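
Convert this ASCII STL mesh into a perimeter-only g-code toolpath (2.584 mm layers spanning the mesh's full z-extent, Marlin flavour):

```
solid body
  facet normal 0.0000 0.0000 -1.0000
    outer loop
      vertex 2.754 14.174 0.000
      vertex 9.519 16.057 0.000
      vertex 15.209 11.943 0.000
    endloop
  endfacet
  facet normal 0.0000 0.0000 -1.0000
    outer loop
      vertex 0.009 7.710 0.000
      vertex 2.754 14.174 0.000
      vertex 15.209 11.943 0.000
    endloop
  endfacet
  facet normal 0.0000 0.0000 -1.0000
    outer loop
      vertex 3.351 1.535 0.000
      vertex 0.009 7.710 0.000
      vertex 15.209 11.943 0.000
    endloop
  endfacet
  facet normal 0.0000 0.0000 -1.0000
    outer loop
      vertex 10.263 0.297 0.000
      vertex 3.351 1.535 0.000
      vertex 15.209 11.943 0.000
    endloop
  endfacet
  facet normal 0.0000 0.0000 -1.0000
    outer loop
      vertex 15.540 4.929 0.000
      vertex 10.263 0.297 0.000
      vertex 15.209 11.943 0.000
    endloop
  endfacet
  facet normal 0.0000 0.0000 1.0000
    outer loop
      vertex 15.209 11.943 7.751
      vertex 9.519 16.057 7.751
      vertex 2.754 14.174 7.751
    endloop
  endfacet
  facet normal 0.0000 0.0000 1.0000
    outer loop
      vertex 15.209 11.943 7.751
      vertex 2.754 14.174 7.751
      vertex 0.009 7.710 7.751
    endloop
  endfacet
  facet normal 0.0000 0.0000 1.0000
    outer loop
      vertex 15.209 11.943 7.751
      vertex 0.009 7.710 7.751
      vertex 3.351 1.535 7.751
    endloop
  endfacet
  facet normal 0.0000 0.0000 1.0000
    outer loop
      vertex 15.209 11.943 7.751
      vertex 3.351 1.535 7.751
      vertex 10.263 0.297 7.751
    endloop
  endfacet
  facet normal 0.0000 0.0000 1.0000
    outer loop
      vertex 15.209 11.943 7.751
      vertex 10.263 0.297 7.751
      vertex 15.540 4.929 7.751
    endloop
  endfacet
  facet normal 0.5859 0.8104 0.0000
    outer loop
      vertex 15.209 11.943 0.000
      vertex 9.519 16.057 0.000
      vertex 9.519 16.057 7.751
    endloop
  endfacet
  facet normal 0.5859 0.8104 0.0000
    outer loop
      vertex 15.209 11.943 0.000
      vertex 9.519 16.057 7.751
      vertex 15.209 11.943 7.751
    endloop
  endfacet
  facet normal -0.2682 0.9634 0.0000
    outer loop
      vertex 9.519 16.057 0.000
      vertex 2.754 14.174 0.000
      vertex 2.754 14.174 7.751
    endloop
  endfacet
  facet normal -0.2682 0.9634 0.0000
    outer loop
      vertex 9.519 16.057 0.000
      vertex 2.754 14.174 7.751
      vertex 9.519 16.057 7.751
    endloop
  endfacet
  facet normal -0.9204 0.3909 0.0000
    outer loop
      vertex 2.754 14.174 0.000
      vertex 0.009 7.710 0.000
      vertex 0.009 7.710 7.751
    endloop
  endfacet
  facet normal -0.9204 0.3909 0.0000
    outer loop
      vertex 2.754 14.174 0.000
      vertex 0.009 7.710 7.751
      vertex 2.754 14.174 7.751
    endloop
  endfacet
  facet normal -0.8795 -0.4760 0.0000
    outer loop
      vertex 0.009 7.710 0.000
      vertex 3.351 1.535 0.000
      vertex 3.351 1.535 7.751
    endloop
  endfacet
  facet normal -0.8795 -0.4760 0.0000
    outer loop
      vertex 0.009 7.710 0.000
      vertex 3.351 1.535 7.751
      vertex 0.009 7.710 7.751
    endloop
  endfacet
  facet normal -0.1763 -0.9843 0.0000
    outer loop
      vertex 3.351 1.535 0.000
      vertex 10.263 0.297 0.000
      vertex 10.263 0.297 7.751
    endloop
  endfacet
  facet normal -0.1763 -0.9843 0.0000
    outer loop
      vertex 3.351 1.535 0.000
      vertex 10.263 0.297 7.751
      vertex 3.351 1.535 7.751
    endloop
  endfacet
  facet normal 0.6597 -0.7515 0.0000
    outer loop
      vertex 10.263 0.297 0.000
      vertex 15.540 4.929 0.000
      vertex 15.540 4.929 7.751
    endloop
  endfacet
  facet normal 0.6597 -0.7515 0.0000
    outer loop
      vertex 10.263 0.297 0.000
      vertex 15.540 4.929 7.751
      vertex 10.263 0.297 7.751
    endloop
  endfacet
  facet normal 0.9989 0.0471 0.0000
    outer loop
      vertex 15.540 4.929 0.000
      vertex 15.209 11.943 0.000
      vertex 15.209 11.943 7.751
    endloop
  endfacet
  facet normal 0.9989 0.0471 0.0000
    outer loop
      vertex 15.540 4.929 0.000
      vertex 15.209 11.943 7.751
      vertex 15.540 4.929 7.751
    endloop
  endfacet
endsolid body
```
; perimeter-only toolpath
G21 ; units = mm
G90 ; absolute positioning
G28 ; home
; layer 1
G0 Z2.584
G0 X15.209 Y11.943
G1 X9.519 Y16.057
G1 X2.754 Y14.174
G1 X0.009 Y7.710
G1 X3.351 Y1.535
G1 X10.263 Y0.297
G1 X15.540 Y4.929
G1 X15.209 Y11.943
; layer 2
G0 Z5.167
G0 X15.209 Y11.943
G1 X9.519 Y16.057
G1 X2.754 Y14.174
G1 X0.009 Y7.710
G1 X3.351 Y1.535
G1 X10.263 Y0.297
G1 X15.540 Y4.929
G1 X15.209 Y11.943
; layer 3
G0 Z7.751
G0 X15.209 Y11.943
G1 X9.519 Y16.057
G1 X2.754 Y14.174
G1 X0.009 Y7.710
G1 X3.351 Y1.535
G1 X10.263 Y0.297
G1 X15.540 Y4.929
G1 X15.209 Y11.943
M2 ; end

The solid is a regular 7-sided prism (a cylinder approximated with 7 flat sides), circumscribed radius ≈ 8.09 mm, height ≈ 7.75 mm. Slicing at Δz = 2.584 mm — 3 equal slices spanning the solid's height, so layer i sits at z = i·h/3 — gives 3 non-empty perimeters. Each is a 7-segment closed polygon; G0 lifts to the layer z and rapids to the start vertex, then G1 traces the edges.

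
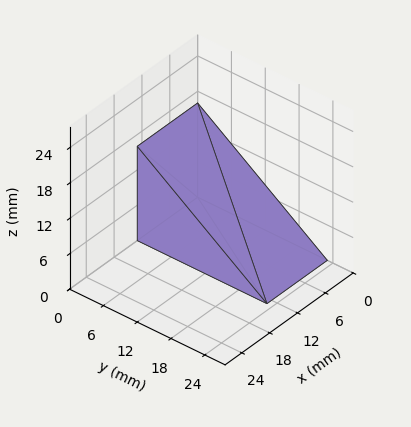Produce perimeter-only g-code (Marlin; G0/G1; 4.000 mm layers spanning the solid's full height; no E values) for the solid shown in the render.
Reading the render: the shape is a wedge (ramp): 13 × 23 mm base, rising to 16 mm along the y=0 edge and sloping linearly to z=0 at y=23 (dimensions read to the nearest mm from the axis ticks). For the g-code, the solid's height is divided into equal slices at the stated Δz and each level perimeter traced with G1 moves after a G0 lift.

; perimeter-only toolpath
G21 ; units = mm
G90 ; absolute positioning
G28 ; home
; layer 1
G0 Z4.000
G0 X0.000 Y0.000
G1 X13.000 Y0.000
G1 X13.000 Y17.250
G1 X0.000 Y17.250
G1 X0.000 Y0.000
; layer 2
G0 Z8.000
G0 X0.000 Y0.000
G1 X13.000 Y0.000
G1 X13.000 Y11.500
G1 X0.000 Y11.500
G1 X0.000 Y0.000
; layer 3
G0 Z12.000
G0 X0.000 Y0.000
G1 X13.000 Y0.000
G1 X13.000 Y5.750
G1 X0.000 Y5.750
G1 X0.000 Y0.000
M2 ; end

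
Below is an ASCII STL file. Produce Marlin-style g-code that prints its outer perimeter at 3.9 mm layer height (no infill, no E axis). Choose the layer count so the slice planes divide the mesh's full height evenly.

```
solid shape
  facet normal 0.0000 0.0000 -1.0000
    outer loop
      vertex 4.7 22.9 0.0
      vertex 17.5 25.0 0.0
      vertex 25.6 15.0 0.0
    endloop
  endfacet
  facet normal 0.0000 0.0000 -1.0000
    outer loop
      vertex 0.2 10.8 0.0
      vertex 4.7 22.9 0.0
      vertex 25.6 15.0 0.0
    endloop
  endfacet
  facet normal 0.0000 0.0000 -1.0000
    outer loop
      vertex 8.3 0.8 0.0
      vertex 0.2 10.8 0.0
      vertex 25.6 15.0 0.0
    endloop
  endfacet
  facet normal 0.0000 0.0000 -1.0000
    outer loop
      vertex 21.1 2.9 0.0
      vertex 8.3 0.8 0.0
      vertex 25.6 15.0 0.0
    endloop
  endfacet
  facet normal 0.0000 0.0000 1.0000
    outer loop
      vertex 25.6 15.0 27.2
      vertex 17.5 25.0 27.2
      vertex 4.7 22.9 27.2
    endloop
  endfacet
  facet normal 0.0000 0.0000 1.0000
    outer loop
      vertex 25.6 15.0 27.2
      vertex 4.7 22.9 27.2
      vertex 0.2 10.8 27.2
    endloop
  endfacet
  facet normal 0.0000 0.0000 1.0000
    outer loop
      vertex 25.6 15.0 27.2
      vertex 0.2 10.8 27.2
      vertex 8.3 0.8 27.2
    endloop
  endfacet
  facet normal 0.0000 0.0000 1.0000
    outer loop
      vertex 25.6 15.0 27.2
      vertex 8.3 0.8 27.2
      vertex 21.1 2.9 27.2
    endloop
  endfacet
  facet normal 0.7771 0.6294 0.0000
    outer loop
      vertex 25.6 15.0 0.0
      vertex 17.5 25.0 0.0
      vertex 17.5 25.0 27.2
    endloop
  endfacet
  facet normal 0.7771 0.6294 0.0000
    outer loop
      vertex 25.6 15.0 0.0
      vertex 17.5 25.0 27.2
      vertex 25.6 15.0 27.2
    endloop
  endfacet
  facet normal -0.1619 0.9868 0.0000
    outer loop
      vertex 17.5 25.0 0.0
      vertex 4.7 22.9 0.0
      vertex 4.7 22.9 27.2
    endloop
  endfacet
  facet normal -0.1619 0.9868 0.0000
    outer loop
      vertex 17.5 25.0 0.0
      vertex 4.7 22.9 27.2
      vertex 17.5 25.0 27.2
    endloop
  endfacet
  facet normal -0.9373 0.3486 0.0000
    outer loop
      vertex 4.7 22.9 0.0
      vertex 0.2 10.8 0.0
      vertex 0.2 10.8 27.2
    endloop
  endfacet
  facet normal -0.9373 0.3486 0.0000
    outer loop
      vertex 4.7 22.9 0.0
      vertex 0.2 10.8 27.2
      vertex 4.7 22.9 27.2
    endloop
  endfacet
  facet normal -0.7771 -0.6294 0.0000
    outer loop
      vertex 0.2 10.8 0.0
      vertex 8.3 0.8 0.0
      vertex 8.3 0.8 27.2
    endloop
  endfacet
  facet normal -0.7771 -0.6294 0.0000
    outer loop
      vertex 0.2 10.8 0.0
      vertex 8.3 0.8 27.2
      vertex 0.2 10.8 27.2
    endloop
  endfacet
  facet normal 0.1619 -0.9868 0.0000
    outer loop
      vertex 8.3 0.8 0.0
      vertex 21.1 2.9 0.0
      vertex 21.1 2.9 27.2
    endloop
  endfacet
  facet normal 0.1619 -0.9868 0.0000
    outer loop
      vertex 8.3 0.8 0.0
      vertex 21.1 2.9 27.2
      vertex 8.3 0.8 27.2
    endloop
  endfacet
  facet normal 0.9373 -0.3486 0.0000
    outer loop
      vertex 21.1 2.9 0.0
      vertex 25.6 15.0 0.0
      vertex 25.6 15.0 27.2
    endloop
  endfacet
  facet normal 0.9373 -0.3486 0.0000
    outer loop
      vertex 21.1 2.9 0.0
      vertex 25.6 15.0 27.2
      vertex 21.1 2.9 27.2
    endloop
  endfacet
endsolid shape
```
; perimeter-only toolpath
G21 ; units = mm
G90 ; absolute positioning
G28 ; home
; layer 1
G0 Z3.9
G0 X25.6 Y15.0
G1 X17.5 Y25.0
G1 X4.7 Y22.9
G1 X0.2 Y10.8
G1 X8.3 Y0.8
G1 X21.1 Y2.9
G1 X25.6 Y15.0
; layer 2
G0 Z7.8
G0 X25.6 Y15.0
G1 X17.5 Y25.0
G1 X4.7 Y22.9
G1 X0.2 Y10.8
G1 X8.3 Y0.8
G1 X21.1 Y2.9
G1 X25.6 Y15.0
; layer 3
G0 Z11.7
G0 X25.6 Y15.0
G1 X17.5 Y25.0
G1 X4.7 Y22.9
G1 X0.2 Y10.8
G1 X8.3 Y0.8
G1 X21.1 Y2.9
G1 X25.6 Y15.0
; layer 4
G0 Z15.5
G0 X25.6 Y15.0
G1 X17.5 Y25.0
G1 X4.7 Y22.9
G1 X0.2 Y10.8
G1 X8.3 Y0.8
G1 X21.1 Y2.9
G1 X25.6 Y15.0
; layer 5
G0 Z19.4
G0 X25.6 Y15.0
G1 X17.5 Y25.0
G1 X4.7 Y22.9
G1 X0.2 Y10.8
G1 X8.3 Y0.8
G1 X21.1 Y2.9
G1 X25.6 Y15.0
; layer 6
G0 Z23.3
G0 X25.6 Y15.0
G1 X17.5 Y25.0
G1 X4.7 Y22.9
G1 X0.2 Y10.8
G1 X8.3 Y0.8
G1 X21.1 Y2.9
G1 X25.6 Y15.0
; layer 7
G0 Z27.2
G0 X25.6 Y15.0
G1 X17.5 Y25.0
G1 X4.7 Y22.9
G1 X0.2 Y10.8
G1 X8.3 Y0.8
G1 X21.1 Y2.9
G1 X25.6 Y15.0
M2 ; end

The solid is a regular 6-sided prism (a cylinder approximated with 6 flat sides), circumscribed radius ≈ 12.9 mm, height ≈ 27.2 mm. Slicing at Δz = 3.9 mm — 7 equal slices spanning the solid's height, so layer i sits at z = i·h/7 — gives 7 non-empty perimeters. Each is a 6-segment closed polygon; G0 lifts to the layer z and rapids to the start vertex, then G1 traces the edges.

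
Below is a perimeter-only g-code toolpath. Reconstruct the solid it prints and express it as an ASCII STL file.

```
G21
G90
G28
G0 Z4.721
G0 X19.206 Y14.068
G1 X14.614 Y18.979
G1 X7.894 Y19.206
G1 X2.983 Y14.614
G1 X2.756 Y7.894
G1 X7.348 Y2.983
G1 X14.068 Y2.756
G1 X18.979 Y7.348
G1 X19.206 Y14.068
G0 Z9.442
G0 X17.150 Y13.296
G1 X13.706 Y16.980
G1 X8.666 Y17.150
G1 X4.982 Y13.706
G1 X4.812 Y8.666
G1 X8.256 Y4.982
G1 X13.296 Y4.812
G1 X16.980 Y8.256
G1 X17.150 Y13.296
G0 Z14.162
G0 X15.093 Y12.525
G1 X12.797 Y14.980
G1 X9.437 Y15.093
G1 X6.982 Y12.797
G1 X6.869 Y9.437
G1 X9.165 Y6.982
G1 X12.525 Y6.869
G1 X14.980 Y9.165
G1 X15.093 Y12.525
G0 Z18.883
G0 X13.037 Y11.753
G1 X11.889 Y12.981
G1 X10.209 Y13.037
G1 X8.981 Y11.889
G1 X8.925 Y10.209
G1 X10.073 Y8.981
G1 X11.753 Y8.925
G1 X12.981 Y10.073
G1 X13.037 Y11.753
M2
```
solid part
  facet normal 0.0000 0.0000 -1.0000
    outer loop
      vertex 7.122 21.262 0.000
      vertex 15.522 20.979 0.000
      vertex 21.262 14.840 0.000
    endloop
  endfacet
  facet normal 0.0000 0.0000 -1.0000
    outer loop
      vertex 0.983 15.522 0.000
      vertex 7.122 21.262 0.000
      vertex 21.262 14.840 0.000
    endloop
  endfacet
  facet normal 0.0000 0.0000 -1.0000
    outer loop
      vertex 0.700 7.122 0.000
      vertex 0.983 15.522 0.000
      vertex 21.262 14.840 0.000
    endloop
  endfacet
  facet normal 0.0000 0.0000 -1.0000
    outer loop
      vertex 6.440 0.983 0.000
      vertex 0.700 7.122 0.000
      vertex 21.262 14.840 0.000
    endloop
  endfacet
  facet normal 0.0000 0.0000 -1.0000
    outer loop
      vertex 14.840 0.700 0.000
      vertex 6.440 0.983 0.000
      vertex 21.262 14.840 0.000
    endloop
  endfacet
  facet normal 0.0000 0.0000 -1.0000
    outer loop
      vertex 20.979 6.440 0.000
      vertex 14.840 0.700 0.000
      vertex 21.262 14.840 0.000
    endloop
  endfacet
  facet normal 0.6711 0.6275 0.3949
    outer loop
      vertex 21.262 14.840 0.000
      vertex 15.522 20.979 0.000
      vertex 10.981 10.981 23.604
    endloop
  endfacet
  facet normal 0.0309 0.9182 0.3949
    outer loop
      vertex 15.522 20.979 0.000
      vertex 7.122 21.262 0.000
      vertex 10.981 10.981 23.604
    endloop
  endfacet
  facet normal -0.6275 0.6711 0.3949
    outer loop
      vertex 7.122 21.262 0.000
      vertex 0.983 15.522 0.000
      vertex 10.981 10.981 23.604
    endloop
  endfacet
  facet normal -0.9182 0.0309 0.3949
    outer loop
      vertex 0.983 15.522 0.000
      vertex 0.700 7.122 0.000
      vertex 10.981 10.981 23.604
    endloop
  endfacet
  facet normal -0.6711 -0.6275 0.3949
    outer loop
      vertex 0.700 7.122 0.000
      vertex 6.440 0.983 0.000
      vertex 10.981 10.981 23.604
    endloop
  endfacet
  facet normal -0.0309 -0.9182 0.3949
    outer loop
      vertex 6.440 0.983 0.000
      vertex 14.840 0.700 0.000
      vertex 10.981 10.981 23.604
    endloop
  endfacet
  facet normal 0.6275 -0.6711 0.3949
    outer loop
      vertex 14.840 0.700 0.000
      vertex 20.979 6.440 0.000
      vertex 10.981 10.981 23.604
    endloop
  endfacet
  facet normal 0.9182 -0.0309 0.3949
    outer loop
      vertex 20.979 6.440 0.000
      vertex 21.262 14.840 0.000
      vertex 10.981 10.981 23.604
    endloop
  endfacet
endsolid part

The G0 Z moves step by Δz≈4.721 mm. The G1 loops shrink linearly with z, so the solid tapers from its base footprint up to z≈23.6. Closing with a flat bottom cap and the tapered top and triangulating gives 14 facets — a regular 8-sided pyramid, base circumscribed radius ≈ 11 mm, apex at z ≈ 23.6 mm.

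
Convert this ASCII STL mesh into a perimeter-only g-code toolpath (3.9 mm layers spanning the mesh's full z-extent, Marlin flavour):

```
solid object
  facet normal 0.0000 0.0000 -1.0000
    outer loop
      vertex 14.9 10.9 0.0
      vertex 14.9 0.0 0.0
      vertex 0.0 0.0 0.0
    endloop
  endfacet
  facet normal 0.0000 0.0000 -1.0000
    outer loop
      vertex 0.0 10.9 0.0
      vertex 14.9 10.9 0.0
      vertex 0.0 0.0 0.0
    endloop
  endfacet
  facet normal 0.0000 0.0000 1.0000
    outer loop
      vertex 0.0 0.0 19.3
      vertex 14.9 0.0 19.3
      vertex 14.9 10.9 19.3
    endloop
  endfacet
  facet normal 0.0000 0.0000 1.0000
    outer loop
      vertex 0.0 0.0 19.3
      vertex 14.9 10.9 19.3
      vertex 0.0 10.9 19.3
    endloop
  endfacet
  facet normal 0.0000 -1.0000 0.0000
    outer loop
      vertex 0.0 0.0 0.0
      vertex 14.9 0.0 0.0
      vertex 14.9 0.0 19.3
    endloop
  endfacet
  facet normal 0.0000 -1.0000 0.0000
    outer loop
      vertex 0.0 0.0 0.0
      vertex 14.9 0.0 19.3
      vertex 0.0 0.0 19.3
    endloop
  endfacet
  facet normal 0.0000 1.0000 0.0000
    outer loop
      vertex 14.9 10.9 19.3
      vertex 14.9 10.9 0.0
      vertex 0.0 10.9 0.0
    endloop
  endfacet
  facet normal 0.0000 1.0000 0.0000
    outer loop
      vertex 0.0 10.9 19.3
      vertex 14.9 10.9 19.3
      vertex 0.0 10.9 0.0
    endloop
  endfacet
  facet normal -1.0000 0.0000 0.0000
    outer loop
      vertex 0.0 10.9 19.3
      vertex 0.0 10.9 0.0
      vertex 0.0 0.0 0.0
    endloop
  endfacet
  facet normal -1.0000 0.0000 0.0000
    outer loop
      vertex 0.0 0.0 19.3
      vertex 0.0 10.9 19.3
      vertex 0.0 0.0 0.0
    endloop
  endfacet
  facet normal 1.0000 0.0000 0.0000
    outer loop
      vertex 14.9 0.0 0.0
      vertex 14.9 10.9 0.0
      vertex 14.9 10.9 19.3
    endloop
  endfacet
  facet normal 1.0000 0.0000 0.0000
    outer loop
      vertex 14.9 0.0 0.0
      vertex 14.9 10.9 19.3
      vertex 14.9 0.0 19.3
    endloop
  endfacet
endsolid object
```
; perimeter-only toolpath
G21 ; units = mm
G90 ; absolute positioning
G28 ; home
; layer 1
G0 Z3.9
G0 X0.0 Y0.0
G1 X14.9 Y0.0
G1 X14.9 Y10.9
G1 X0.0 Y10.9
G1 X0.0 Y0.0
; layer 2
G0 Z7.7
G0 X0.0 Y0.0
G1 X14.9 Y0.0
G1 X14.9 Y10.9
G1 X0.0 Y10.9
G1 X0.0 Y0.0
; layer 3
G0 Z11.6
G0 X0.0 Y0.0
G1 X14.9 Y0.0
G1 X14.9 Y10.9
G1 X0.0 Y10.9
G1 X0.0 Y0.0
; layer 4
G0 Z15.4
G0 X0.0 Y0.0
G1 X14.9 Y0.0
G1 X14.9 Y10.9
G1 X0.0 Y10.9
G1 X0.0 Y0.0
; layer 5
G0 Z19.3
G0 X0.0 Y0.0
G1 X14.9 Y0.0
G1 X14.9 Y10.9
G1 X0.0 Y10.9
G1 X0.0 Y0.0
M2 ; end

The solid is a rectangular box, roughly 14.9 × 10.9 mm footprint and 19.3 mm tall. Slicing at Δz = 3.9 mm — 5 equal slices spanning the solid's height, so layer i sits at z = i·h/5 — gives 5 non-empty perimeters. Each is a 4-segment closed polygon; G0 lifts to the layer z and rapids to the start vertex, then G1 traces the edges.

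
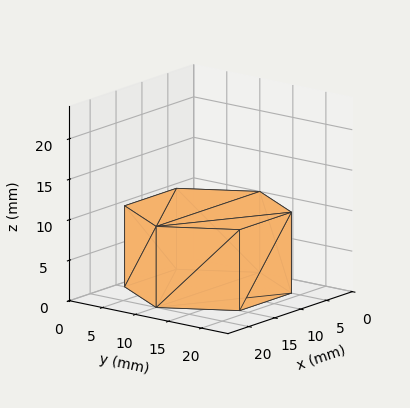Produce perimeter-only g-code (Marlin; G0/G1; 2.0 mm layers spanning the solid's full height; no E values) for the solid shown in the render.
Reading the render: the shape is a regular 6-sided prism (a cylinder approximated with 6 flat sides), circumscribed radius ≈ 10 mm, height ≈ 10 mm (dimensions read to the nearest mm from the axis ticks). For the g-code, the solid's height is divided into equal slices at the stated Δz and each level perimeter traced with G1 moves after a G0 lift.

; perimeter-only toolpath
G21 ; units = mm
G90 ; absolute positioning
G28 ; home
; layer 1
G0 Z2.0
G0 X20.0 Y10.0
G1 X15.0 Y18.7
G1 X5.0 Y18.7
G1 X0.0 Y10.0
G1 X5.0 Y1.3
G1 X15.0 Y1.3
G1 X20.0 Y10.0
; layer 2
G0 Z4.0
G0 X20.0 Y10.0
G1 X15.0 Y18.7
G1 X5.0 Y18.7
G1 X0.0 Y10.0
G1 X5.0 Y1.3
G1 X15.0 Y1.3
G1 X20.0 Y10.0
; layer 3
G0 Z6.0
G0 X20.0 Y10.0
G1 X15.0 Y18.7
G1 X5.0 Y18.7
G1 X0.0 Y10.0
G1 X5.0 Y1.3
G1 X15.0 Y1.3
G1 X20.0 Y10.0
; layer 4
G0 Z8.0
G0 X20.0 Y10.0
G1 X15.0 Y18.7
G1 X5.0 Y18.7
G1 X0.0 Y10.0
G1 X5.0 Y1.3
G1 X15.0 Y1.3
G1 X20.0 Y10.0
; layer 5
G0 Z10.0
G0 X20.0 Y10.0
G1 X15.0 Y18.7
G1 X5.0 Y18.7
G1 X0.0 Y10.0
G1 X5.0 Y1.3
G1 X15.0 Y1.3
G1 X20.0 Y10.0
M2 ; end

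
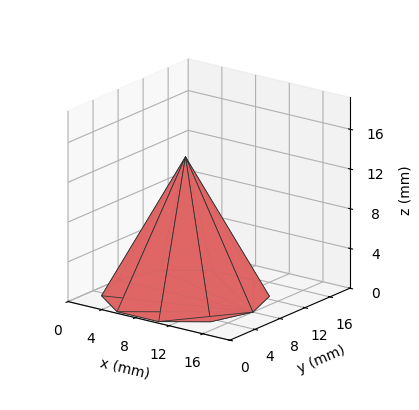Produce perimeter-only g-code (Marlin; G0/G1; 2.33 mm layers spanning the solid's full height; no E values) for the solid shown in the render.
Reading the render: the shape is a regular 10-sided pyramid, base circumscribed radius ≈ 8 mm, apex at z ≈ 14 mm (dimensions read to the nearest mm from the axis ticks). For the g-code, the solid's height is divided into equal slices at the stated Δz and each level perimeter traced with G1 moves after a G0 lift.

; perimeter-only toolpath
G21 ; units = mm
G90 ; absolute positioning
G28 ; home
; layer 1
G0 Z2.33
G0 X14.67 Y8.00
G1 X13.39 Y11.92
G1 X10.06 Y14.34
G1 X5.94 Y14.34
G1 X2.61 Y11.92
G1 X1.33 Y8.00
G1 X2.61 Y4.08
G1 X5.94 Y1.66
G1 X10.06 Y1.66
G1 X13.39 Y4.08
G1 X14.67 Y8.00
; layer 2
G0 Z4.67
G0 X13.33 Y8.00
G1 X12.31 Y11.13
G1 X9.65 Y13.07
G1 X6.35 Y13.07
G1 X3.69 Y11.13
G1 X2.67 Y8.00
G1 X3.69 Y4.87
G1 X6.35 Y2.93
G1 X9.65 Y2.93
G1 X12.31 Y4.87
G1 X13.33 Y8.00
; layer 3
G0 Z7.00
G0 X12.00 Y8.00
G1 X11.23 Y10.35
G1 X9.23 Y11.80
G1 X6.77 Y11.80
G1 X4.76 Y10.35
G1 X4.00 Y8.00
G1 X4.76 Y5.65
G1 X6.77 Y4.20
G1 X9.23 Y4.20
G1 X11.23 Y5.65
G1 X12.00 Y8.00
; layer 4
G0 Z9.33
G0 X10.67 Y8.00
G1 X10.16 Y9.57
G1 X8.82 Y10.54
G1 X7.18 Y10.54
G1 X5.84 Y9.57
G1 X5.33 Y8.00
G1 X5.84 Y6.43
G1 X7.18 Y5.46
G1 X8.82 Y5.46
G1 X10.16 Y6.43
G1 X10.67 Y8.00
; layer 5
G0 Z11.67
G0 X9.33 Y8.00
G1 X9.08 Y8.78
G1 X8.41 Y9.27
G1 X7.59 Y9.27
G1 X6.92 Y8.78
G1 X6.67 Y8.00
G1 X6.92 Y7.22
G1 X7.59 Y6.73
G1 X8.41 Y6.73
G1 X9.08 Y7.22
G1 X9.33 Y8.00
M2 ; end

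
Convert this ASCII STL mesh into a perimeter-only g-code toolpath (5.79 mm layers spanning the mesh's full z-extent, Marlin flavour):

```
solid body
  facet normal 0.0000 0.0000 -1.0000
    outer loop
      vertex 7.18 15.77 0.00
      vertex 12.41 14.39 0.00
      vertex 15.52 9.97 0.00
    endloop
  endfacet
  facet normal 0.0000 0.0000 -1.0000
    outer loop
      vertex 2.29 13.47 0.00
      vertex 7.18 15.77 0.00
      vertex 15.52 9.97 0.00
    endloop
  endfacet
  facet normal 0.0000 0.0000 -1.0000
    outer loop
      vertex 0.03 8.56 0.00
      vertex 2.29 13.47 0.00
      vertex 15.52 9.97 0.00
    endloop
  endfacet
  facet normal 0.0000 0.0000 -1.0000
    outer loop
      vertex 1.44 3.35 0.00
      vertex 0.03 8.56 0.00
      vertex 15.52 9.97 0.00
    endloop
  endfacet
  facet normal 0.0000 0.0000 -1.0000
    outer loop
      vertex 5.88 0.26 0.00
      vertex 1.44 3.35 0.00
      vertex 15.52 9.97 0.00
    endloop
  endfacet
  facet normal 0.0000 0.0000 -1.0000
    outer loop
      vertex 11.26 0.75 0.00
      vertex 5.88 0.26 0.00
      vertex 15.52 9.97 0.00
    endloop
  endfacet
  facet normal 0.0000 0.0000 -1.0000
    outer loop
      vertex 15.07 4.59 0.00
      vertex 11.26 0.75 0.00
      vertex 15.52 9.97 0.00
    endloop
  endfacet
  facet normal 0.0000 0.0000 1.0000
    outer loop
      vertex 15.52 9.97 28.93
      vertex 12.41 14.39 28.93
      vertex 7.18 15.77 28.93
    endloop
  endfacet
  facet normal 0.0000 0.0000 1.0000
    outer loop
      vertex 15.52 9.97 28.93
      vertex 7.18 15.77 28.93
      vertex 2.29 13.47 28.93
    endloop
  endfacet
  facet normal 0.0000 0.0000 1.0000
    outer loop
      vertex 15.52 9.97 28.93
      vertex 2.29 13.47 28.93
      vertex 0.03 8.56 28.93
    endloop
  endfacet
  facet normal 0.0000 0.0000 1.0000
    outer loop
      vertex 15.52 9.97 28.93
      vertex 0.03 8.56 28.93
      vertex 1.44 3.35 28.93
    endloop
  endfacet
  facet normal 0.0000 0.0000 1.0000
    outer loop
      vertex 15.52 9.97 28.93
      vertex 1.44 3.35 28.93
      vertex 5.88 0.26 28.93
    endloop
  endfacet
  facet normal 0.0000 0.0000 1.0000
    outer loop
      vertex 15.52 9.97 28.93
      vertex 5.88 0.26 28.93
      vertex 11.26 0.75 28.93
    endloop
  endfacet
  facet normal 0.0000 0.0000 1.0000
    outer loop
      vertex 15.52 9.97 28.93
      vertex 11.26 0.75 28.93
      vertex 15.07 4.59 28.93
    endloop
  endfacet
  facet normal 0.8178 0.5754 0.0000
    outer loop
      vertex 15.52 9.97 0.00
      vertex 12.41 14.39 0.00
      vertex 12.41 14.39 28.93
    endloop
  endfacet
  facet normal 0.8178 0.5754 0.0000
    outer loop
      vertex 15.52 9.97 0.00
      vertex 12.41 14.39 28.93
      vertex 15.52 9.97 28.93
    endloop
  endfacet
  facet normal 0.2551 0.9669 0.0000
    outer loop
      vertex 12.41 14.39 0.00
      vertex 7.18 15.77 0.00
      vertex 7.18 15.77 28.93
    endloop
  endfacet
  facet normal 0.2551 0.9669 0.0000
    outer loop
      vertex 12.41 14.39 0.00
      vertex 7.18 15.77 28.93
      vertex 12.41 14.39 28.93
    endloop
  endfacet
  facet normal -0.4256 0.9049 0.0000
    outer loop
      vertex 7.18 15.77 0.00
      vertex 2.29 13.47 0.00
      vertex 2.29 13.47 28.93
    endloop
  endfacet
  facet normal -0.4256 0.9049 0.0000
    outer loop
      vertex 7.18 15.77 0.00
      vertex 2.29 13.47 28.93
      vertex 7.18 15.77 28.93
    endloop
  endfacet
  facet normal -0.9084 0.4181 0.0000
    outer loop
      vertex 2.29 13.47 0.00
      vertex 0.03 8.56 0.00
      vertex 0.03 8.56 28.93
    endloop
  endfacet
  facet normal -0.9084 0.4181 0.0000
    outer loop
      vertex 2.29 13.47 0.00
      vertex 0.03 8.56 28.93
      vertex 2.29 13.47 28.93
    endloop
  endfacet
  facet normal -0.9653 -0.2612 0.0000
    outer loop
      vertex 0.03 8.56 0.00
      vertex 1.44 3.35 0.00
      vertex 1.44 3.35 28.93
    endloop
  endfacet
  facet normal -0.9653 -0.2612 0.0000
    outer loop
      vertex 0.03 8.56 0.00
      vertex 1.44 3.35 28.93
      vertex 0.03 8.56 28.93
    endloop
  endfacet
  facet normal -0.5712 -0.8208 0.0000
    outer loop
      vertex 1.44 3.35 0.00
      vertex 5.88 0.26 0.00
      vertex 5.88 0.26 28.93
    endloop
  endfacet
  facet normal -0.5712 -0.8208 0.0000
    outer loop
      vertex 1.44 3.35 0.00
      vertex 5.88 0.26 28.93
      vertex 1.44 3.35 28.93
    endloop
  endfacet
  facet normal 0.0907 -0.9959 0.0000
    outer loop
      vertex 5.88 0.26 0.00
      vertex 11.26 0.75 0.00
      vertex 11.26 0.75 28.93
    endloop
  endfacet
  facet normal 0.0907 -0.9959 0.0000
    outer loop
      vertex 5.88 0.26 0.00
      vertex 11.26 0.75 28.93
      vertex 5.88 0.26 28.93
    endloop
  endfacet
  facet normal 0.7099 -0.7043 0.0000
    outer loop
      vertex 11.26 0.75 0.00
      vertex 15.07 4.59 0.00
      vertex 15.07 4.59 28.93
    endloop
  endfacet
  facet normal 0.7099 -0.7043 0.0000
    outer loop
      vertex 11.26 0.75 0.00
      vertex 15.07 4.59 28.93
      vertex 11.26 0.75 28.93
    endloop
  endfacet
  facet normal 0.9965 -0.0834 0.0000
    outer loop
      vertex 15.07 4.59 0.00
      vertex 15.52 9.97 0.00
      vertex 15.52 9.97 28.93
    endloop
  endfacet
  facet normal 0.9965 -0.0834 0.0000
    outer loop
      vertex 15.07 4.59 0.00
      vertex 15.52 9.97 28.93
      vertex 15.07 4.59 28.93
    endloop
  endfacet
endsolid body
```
; perimeter-only toolpath
G21 ; units = mm
G90 ; absolute positioning
G28 ; home
; layer 1
G0 Z5.79
G0 X15.52 Y9.97
G1 X12.41 Y14.39
G1 X7.18 Y15.77
G1 X2.29 Y13.47
G1 X0.03 Y8.56
G1 X1.44 Y3.35
G1 X5.88 Y0.26
G1 X11.26 Y0.75
G1 X15.07 Y4.59
G1 X15.52 Y9.97
; layer 2
G0 Z11.57
G0 X15.52 Y9.97
G1 X12.41 Y14.39
G1 X7.18 Y15.77
G1 X2.29 Y13.47
G1 X0.03 Y8.56
G1 X1.44 Y3.35
G1 X5.88 Y0.26
G1 X11.26 Y0.75
G1 X15.07 Y4.59
G1 X15.52 Y9.97
; layer 3
G0 Z17.36
G0 X15.52 Y9.97
G1 X12.41 Y14.39
G1 X7.18 Y15.77
G1 X2.29 Y13.47
G1 X0.03 Y8.56
G1 X1.44 Y3.35
G1 X5.88 Y0.26
G1 X11.26 Y0.75
G1 X15.07 Y4.59
G1 X15.52 Y9.97
; layer 4
G0 Z23.14
G0 X15.52 Y9.97
G1 X12.41 Y14.39
G1 X7.18 Y15.77
G1 X2.29 Y13.47
G1 X0.03 Y8.56
G1 X1.44 Y3.35
G1 X5.88 Y0.26
G1 X11.26 Y0.75
G1 X15.07 Y4.59
G1 X15.52 Y9.97
; layer 5
G0 Z28.93
G0 X15.52 Y9.97
G1 X12.41 Y14.39
G1 X7.18 Y15.77
G1 X2.29 Y13.47
G1 X0.03 Y8.56
G1 X1.44 Y3.35
G1 X5.88 Y0.26
G1 X11.26 Y0.75
G1 X15.07 Y4.59
G1 X15.52 Y9.97
M2 ; end

The solid is a regular 9-sided prism (a cylinder approximated with 9 flat sides), circumscribed radius ≈ 7.9 mm, height ≈ 28.9 mm. Slicing at Δz = 5.79 mm — 5 equal slices spanning the solid's height, so layer i sits at z = i·h/5 — gives 5 non-empty perimeters. Each is a 9-segment closed polygon; G0 lifts to the layer z and rapids to the start vertex, then G1 traces the edges.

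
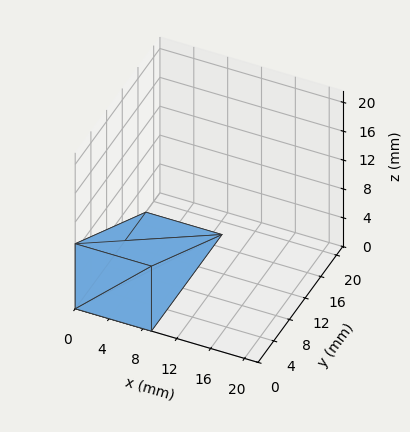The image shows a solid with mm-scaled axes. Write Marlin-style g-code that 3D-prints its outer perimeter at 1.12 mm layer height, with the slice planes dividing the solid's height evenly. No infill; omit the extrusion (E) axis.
Reading the render: the shape is a wedge (ramp): 9 × 18 mm base, rising to 9 mm along the y=0 edge and sloping linearly to z=0 at y=18 (dimensions read to the nearest mm from the axis ticks). For the g-code, the solid's height is divided into equal slices at the stated Δz and each level perimeter traced with G1 moves after a G0 lift.

; perimeter-only toolpath
G21 ; units = mm
G90 ; absolute positioning
G28 ; home
; layer 1
G0 Z1.12
G0 X0.00 Y0.00
G1 X9.00 Y0.00
G1 X9.00 Y15.75
G1 X0.00 Y15.75
G1 X0.00 Y0.00
; layer 2
G0 Z2.25
G0 X0.00 Y0.00
G1 X9.00 Y0.00
G1 X9.00 Y13.50
G1 X0.00 Y13.50
G1 X0.00 Y0.00
; layer 3
G0 Z3.38
G0 X0.00 Y0.00
G1 X9.00 Y0.00
G1 X9.00 Y11.25
G1 X0.00 Y11.25
G1 X0.00 Y0.00
; layer 4
G0 Z4.50
G0 X0.00 Y0.00
G1 X9.00 Y0.00
G1 X9.00 Y9.00
G1 X0.00 Y9.00
G1 X0.00 Y0.00
; layer 5
G0 Z5.62
G0 X0.00 Y0.00
G1 X9.00 Y0.00
G1 X9.00 Y6.75
G1 X0.00 Y6.75
G1 X0.00 Y0.00
; layer 6
G0 Z6.75
G0 X0.00 Y0.00
G1 X9.00 Y0.00
G1 X9.00 Y4.50
G1 X0.00 Y4.50
G1 X0.00 Y0.00
; layer 7
G0 Z7.88
G0 X0.00 Y0.00
G1 X9.00 Y0.00
G1 X9.00 Y2.25
G1 X0.00 Y2.25
G1 X0.00 Y0.00
M2 ; end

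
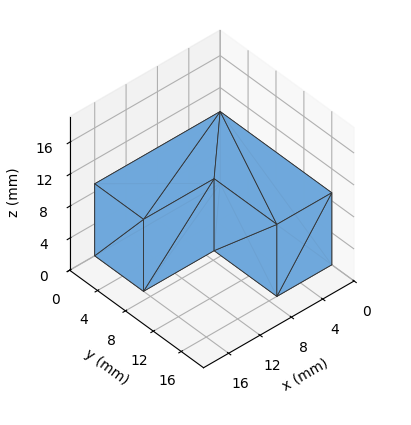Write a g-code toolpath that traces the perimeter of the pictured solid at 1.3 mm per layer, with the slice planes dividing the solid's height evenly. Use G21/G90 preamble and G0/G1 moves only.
Reading the render: the shape is an L-shaped prism: outer 16 × 16 mm, arm thicknesses ≈ 7 mm (horizontal) and 7 mm (vertical), extruded 9 mm in z (dimensions read to the nearest mm from the axis ticks). For the g-code, the solid's height is divided into equal slices at the stated Δz and each level perimeter traced with G1 moves after a G0 lift.

; perimeter-only toolpath
G21 ; units = mm
G90 ; absolute positioning
G28 ; home
; layer 1
G0 Z1.3
G0 X0.0 Y0.0
G1 X16.0 Y0.0
G1 X16.0 Y7.0
G1 X7.0 Y7.0
G1 X7.0 Y16.0
G1 X0.0 Y16.0
G1 X0.0 Y0.0
; layer 2
G0 Z2.6
G0 X0.0 Y0.0
G1 X16.0 Y0.0
G1 X16.0 Y7.0
G1 X7.0 Y7.0
G1 X7.0 Y16.0
G1 X0.0 Y16.0
G1 X0.0 Y0.0
; layer 3
G0 Z3.9
G0 X0.0 Y0.0
G1 X16.0 Y0.0
G1 X16.0 Y7.0
G1 X7.0 Y7.0
G1 X7.0 Y16.0
G1 X0.0 Y16.0
G1 X0.0 Y0.0
; layer 4
G0 Z5.1
G0 X0.0 Y0.0
G1 X16.0 Y0.0
G1 X16.0 Y7.0
G1 X7.0 Y7.0
G1 X7.0 Y16.0
G1 X0.0 Y16.0
G1 X0.0 Y0.0
; layer 5
G0 Z6.4
G0 X0.0 Y0.0
G1 X16.0 Y0.0
G1 X16.0 Y7.0
G1 X7.0 Y7.0
G1 X7.0 Y16.0
G1 X0.0 Y16.0
G1 X0.0 Y0.0
; layer 6
G0 Z7.7
G0 X0.0 Y0.0
G1 X16.0 Y0.0
G1 X16.0 Y7.0
G1 X7.0 Y7.0
G1 X7.0 Y16.0
G1 X0.0 Y16.0
G1 X0.0 Y0.0
; layer 7
G0 Z9.0
G0 X0.0 Y0.0
G1 X16.0 Y0.0
G1 X16.0 Y7.0
G1 X7.0 Y7.0
G1 X7.0 Y16.0
G1 X0.0 Y16.0
G1 X0.0 Y0.0
M2 ; end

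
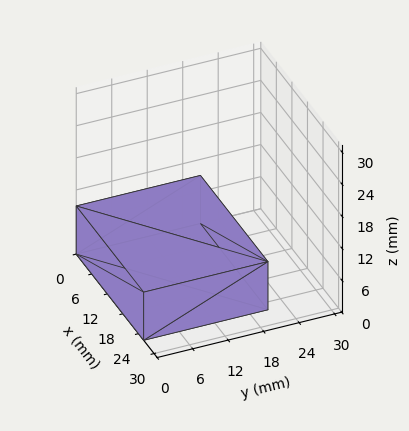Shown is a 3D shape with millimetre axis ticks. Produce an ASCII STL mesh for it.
Reading the render: the shape is a rectangular box, roughly 26 × 21 mm footprint and 9 mm tall (dimensions read to the nearest mm from the axis ticks). For the STL, each face is triangulated and given an outward normal.

solid part
  facet normal 0.0000 0.0000 -1.0000
    outer loop
      vertex 26.000 21.000 0.000
      vertex 26.000 0.000 0.000
      vertex 0.000 0.000 0.000
    endloop
  endfacet
  facet normal 0.0000 0.0000 -1.0000
    outer loop
      vertex 0.000 21.000 0.000
      vertex 26.000 21.000 0.000
      vertex 0.000 0.000 0.000
    endloop
  endfacet
  facet normal 0.0000 0.0000 1.0000
    outer loop
      vertex 0.000 0.000 9.000
      vertex 26.000 0.000 9.000
      vertex 26.000 21.000 9.000
    endloop
  endfacet
  facet normal 0.0000 0.0000 1.0000
    outer loop
      vertex 0.000 0.000 9.000
      vertex 26.000 21.000 9.000
      vertex 0.000 21.000 9.000
    endloop
  endfacet
  facet normal 0.0000 -1.0000 0.0000
    outer loop
      vertex 0.000 0.000 0.000
      vertex 26.000 0.000 0.000
      vertex 26.000 0.000 9.000
    endloop
  endfacet
  facet normal 0.0000 -1.0000 0.0000
    outer loop
      vertex 0.000 0.000 0.000
      vertex 26.000 0.000 9.000
      vertex 0.000 0.000 9.000
    endloop
  endfacet
  facet normal 0.0000 1.0000 0.0000
    outer loop
      vertex 26.000 21.000 9.000
      vertex 26.000 21.000 0.000
      vertex 0.000 21.000 0.000
    endloop
  endfacet
  facet normal 0.0000 1.0000 0.0000
    outer loop
      vertex 0.000 21.000 9.000
      vertex 26.000 21.000 9.000
      vertex 0.000 21.000 0.000
    endloop
  endfacet
  facet normal -1.0000 0.0000 0.0000
    outer loop
      vertex 0.000 21.000 9.000
      vertex 0.000 21.000 0.000
      vertex 0.000 0.000 0.000
    endloop
  endfacet
  facet normal -1.0000 0.0000 0.0000
    outer loop
      vertex 0.000 0.000 9.000
      vertex 0.000 21.000 9.000
      vertex 0.000 0.000 0.000
    endloop
  endfacet
  facet normal 1.0000 0.0000 0.0000
    outer loop
      vertex 26.000 0.000 0.000
      vertex 26.000 21.000 0.000
      vertex 26.000 21.000 9.000
    endloop
  endfacet
  facet normal 1.0000 0.0000 0.0000
    outer loop
      vertex 26.000 0.000 0.000
      vertex 26.000 21.000 9.000
      vertex 26.000 0.000 9.000
    endloop
  endfacet
endsolid part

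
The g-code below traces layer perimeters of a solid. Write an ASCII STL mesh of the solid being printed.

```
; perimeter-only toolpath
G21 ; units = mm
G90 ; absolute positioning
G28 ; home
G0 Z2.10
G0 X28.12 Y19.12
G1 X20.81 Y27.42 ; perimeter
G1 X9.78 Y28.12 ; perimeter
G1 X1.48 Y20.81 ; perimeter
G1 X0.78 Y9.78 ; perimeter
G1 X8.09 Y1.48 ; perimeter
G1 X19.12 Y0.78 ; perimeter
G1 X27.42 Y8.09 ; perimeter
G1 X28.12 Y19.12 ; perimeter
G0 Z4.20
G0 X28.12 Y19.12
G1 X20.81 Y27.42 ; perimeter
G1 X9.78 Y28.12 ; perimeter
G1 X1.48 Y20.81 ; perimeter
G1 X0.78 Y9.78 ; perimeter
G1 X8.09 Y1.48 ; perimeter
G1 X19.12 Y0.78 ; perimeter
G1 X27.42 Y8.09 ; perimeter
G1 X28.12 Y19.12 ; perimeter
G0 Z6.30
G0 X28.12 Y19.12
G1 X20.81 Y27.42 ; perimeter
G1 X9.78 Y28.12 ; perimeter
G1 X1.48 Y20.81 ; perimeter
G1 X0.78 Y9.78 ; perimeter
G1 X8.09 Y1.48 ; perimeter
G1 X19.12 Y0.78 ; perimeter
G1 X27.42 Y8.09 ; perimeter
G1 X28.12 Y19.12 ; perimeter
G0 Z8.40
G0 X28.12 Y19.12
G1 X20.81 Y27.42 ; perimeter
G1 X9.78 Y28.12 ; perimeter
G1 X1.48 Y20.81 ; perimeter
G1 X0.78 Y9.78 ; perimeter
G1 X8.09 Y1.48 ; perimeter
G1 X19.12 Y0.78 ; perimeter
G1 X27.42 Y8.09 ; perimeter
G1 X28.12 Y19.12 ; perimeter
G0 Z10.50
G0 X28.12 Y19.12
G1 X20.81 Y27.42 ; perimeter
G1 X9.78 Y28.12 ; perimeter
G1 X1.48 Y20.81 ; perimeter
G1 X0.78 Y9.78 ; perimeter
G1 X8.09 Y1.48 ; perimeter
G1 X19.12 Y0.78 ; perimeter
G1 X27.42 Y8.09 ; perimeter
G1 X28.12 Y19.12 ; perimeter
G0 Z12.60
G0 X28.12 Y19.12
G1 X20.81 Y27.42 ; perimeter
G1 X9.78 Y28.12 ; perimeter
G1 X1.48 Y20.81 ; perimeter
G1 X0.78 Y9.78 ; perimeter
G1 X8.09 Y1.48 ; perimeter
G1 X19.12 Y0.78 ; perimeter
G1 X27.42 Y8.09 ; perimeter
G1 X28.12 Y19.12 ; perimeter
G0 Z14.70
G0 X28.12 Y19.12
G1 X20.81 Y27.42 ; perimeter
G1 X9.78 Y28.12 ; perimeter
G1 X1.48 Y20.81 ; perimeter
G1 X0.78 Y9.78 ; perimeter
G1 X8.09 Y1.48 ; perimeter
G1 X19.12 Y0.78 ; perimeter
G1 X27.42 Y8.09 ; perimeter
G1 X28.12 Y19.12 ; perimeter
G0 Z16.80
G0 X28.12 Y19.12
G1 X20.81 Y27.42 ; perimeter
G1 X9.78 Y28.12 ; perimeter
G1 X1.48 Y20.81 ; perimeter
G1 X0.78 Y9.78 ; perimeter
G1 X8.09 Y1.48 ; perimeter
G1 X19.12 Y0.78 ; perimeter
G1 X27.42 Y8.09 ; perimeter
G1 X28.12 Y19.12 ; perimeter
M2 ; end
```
solid part
  facet normal 0.0000 0.0000 -1.0000
    outer loop
      vertex 9.78 28.12 0.00
      vertex 20.81 27.42 0.00
      vertex 28.12 19.12 0.00
    endloop
  endfacet
  facet normal 0.0000 0.0000 -1.0000
    outer loop
      vertex 1.48 20.81 0.00
      vertex 9.78 28.12 0.00
      vertex 28.12 19.12 0.00
    endloop
  endfacet
  facet normal 0.0000 0.0000 -1.0000
    outer loop
      vertex 0.78 9.78 0.00
      vertex 1.48 20.81 0.00
      vertex 28.12 19.12 0.00
    endloop
  endfacet
  facet normal 0.0000 0.0000 -1.0000
    outer loop
      vertex 8.09 1.48 0.00
      vertex 0.78 9.78 0.00
      vertex 28.12 19.12 0.00
    endloop
  endfacet
  facet normal 0.0000 0.0000 -1.0000
    outer loop
      vertex 19.12 0.78 0.00
      vertex 8.09 1.48 0.00
      vertex 28.12 19.12 0.00
    endloop
  endfacet
  facet normal 0.0000 0.0000 -1.0000
    outer loop
      vertex 27.42 8.09 0.00
      vertex 19.12 0.78 0.00
      vertex 28.12 19.12 0.00
    endloop
  endfacet
  facet normal 0.0000 0.0000 1.0000
    outer loop
      vertex 28.12 19.12 16.80
      vertex 20.81 27.42 16.80
      vertex 9.78 28.12 16.80
    endloop
  endfacet
  facet normal 0.0000 0.0000 1.0000
    outer loop
      vertex 28.12 19.12 16.80
      vertex 9.78 28.12 16.80
      vertex 1.48 20.81 16.80
    endloop
  endfacet
  facet normal 0.0000 0.0000 1.0000
    outer loop
      vertex 28.12 19.12 16.80
      vertex 1.48 20.81 16.80
      vertex 0.78 9.78 16.80
    endloop
  endfacet
  facet normal 0.0000 0.0000 1.0000
    outer loop
      vertex 28.12 19.12 16.80
      vertex 0.78 9.78 16.80
      vertex 8.09 1.48 16.80
    endloop
  endfacet
  facet normal 0.0000 0.0000 1.0000
    outer loop
      vertex 28.12 19.12 16.80
      vertex 8.09 1.48 16.80
      vertex 19.12 0.78 16.80
    endloop
  endfacet
  facet normal 0.0000 0.0000 1.0000
    outer loop
      vertex 28.12 19.12 16.80
      vertex 19.12 0.78 16.80
      vertex 27.42 8.09 16.80
    endloop
  endfacet
  facet normal 0.7504 0.6609 0.0000
    outer loop
      vertex 28.12 19.12 0.00
      vertex 20.81 27.42 0.00
      vertex 20.81 27.42 16.80
    endloop
  endfacet
  facet normal 0.7504 0.6609 0.0000
    outer loop
      vertex 28.12 19.12 0.00
      vertex 20.81 27.42 16.80
      vertex 28.12 19.12 16.80
    endloop
  endfacet
  facet normal 0.0633 0.9980 0.0000
    outer loop
      vertex 20.81 27.42 0.00
      vertex 9.78 28.12 0.00
      vertex 9.78 28.12 16.80
    endloop
  endfacet
  facet normal 0.0633 0.9980 0.0000
    outer loop
      vertex 20.81 27.42 0.00
      vertex 9.78 28.12 16.80
      vertex 20.81 27.42 16.80
    endloop
  endfacet
  facet normal -0.6609 0.7504 0.0000
    outer loop
      vertex 9.78 28.12 0.00
      vertex 1.48 20.81 0.00
      vertex 1.48 20.81 16.80
    endloop
  endfacet
  facet normal -0.6609 0.7504 0.0000
    outer loop
      vertex 9.78 28.12 0.00
      vertex 1.48 20.81 16.80
      vertex 9.78 28.12 16.80
    endloop
  endfacet
  facet normal -0.9980 0.0633 0.0000
    outer loop
      vertex 1.48 20.81 0.00
      vertex 0.78 9.78 0.00
      vertex 0.78 9.78 16.80
    endloop
  endfacet
  facet normal -0.9980 0.0633 0.0000
    outer loop
      vertex 1.48 20.81 0.00
      vertex 0.78 9.78 16.80
      vertex 1.48 20.81 16.80
    endloop
  endfacet
  facet normal -0.7504 -0.6609 0.0000
    outer loop
      vertex 0.78 9.78 0.00
      vertex 8.09 1.48 0.00
      vertex 8.09 1.48 16.80
    endloop
  endfacet
  facet normal -0.7504 -0.6609 0.0000
    outer loop
      vertex 0.78 9.78 0.00
      vertex 8.09 1.48 16.80
      vertex 0.78 9.78 16.80
    endloop
  endfacet
  facet normal -0.0633 -0.9980 0.0000
    outer loop
      vertex 8.09 1.48 0.00
      vertex 19.12 0.78 0.00
      vertex 19.12 0.78 16.80
    endloop
  endfacet
  facet normal -0.0633 -0.9980 0.0000
    outer loop
      vertex 8.09 1.48 0.00
      vertex 19.12 0.78 16.80
      vertex 8.09 1.48 16.80
    endloop
  endfacet
  facet normal 0.6609 -0.7504 0.0000
    outer loop
      vertex 19.12 0.78 0.00
      vertex 27.42 8.09 0.00
      vertex 27.42 8.09 16.80
    endloop
  endfacet
  facet normal 0.6609 -0.7504 0.0000
    outer loop
      vertex 19.12 0.78 0.00
      vertex 27.42 8.09 16.80
      vertex 19.12 0.78 16.80
    endloop
  endfacet
  facet normal 0.9980 -0.0633 0.0000
    outer loop
      vertex 27.42 8.09 0.00
      vertex 28.12 19.12 0.00
      vertex 28.12 19.12 16.80
    endloop
  endfacet
  facet normal 0.9980 -0.0633 0.0000
    outer loop
      vertex 27.42 8.09 0.00
      vertex 28.12 19.12 16.80
      vertex 27.42 8.09 16.80
    endloop
  endfacet
endsolid part

The G0 Z moves step by Δz≈2.10 mm. Every layer's G1 loop is the same polygon, so the solid is a straight extrusion of it from z=0 to z≈16.8. Closing with flat bottom and top caps and triangulating gives 28 facets — a regular 8-sided prism (a cylinder approximated with 8 flat sides), circumscribed radius ≈ 14.4 mm, height ≈ 16.8 mm.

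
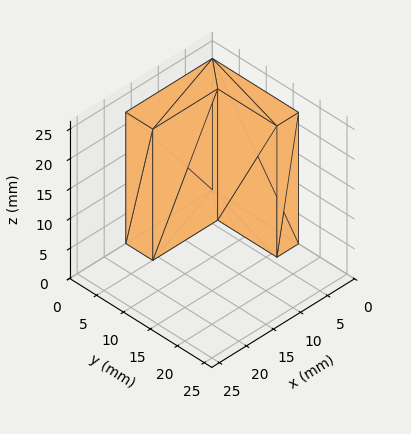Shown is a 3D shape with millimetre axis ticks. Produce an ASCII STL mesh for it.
Reading the render: the shape is an L-shaped prism: outer 16 × 16 mm, arm thicknesses ≈ 5 mm (horizontal) and 4 mm (vertical), extruded 22 mm in z (dimensions read to the nearest mm from the axis ticks). For the STL, each face is triangulated and given an outward normal.

solid part
  facet normal 0.0000 0.0000 -1.0000
    outer loop
      vertex 16.0 5.0 0.0
      vertex 16.0 0.0 0.0
      vertex 0.0 0.0 0.0
    endloop
  endfacet
  facet normal 0.0000 0.0000 -1.0000
    outer loop
      vertex 4.0 5.0 0.0
      vertex 16.0 5.0 0.0
      vertex 0.0 0.0 0.0
    endloop
  endfacet
  facet normal 0.0000 0.0000 -1.0000
    outer loop
      vertex 4.0 16.0 0.0
      vertex 4.0 5.0 0.0
      vertex 0.0 0.0 0.0
    endloop
  endfacet
  facet normal 0.0000 0.0000 -1.0000
    outer loop
      vertex 0.0 16.0 0.0
      vertex 4.0 16.0 0.0
      vertex 0.0 0.0 0.0
    endloop
  endfacet
  facet normal 0.0000 0.0000 1.0000
    outer loop
      vertex 0.0 0.0 22.0
      vertex 16.0 0.0 22.0
      vertex 16.0 5.0 22.0
    endloop
  endfacet
  facet normal 0.0000 0.0000 1.0000
    outer loop
      vertex 0.0 0.0 22.0
      vertex 16.0 5.0 22.0
      vertex 4.0 5.0 22.0
    endloop
  endfacet
  facet normal 0.0000 0.0000 1.0000
    outer loop
      vertex 0.0 0.0 22.0
      vertex 4.0 5.0 22.0
      vertex 4.0 16.0 22.0
    endloop
  endfacet
  facet normal 0.0000 0.0000 1.0000
    outer loop
      vertex 0.0 0.0 22.0
      vertex 4.0 16.0 22.0
      vertex 0.0 16.0 22.0
    endloop
  endfacet
  facet normal 0.0000 -1.0000 0.0000
    outer loop
      vertex 0.0 0.0 0.0
      vertex 16.0 0.0 0.0
      vertex 16.0 0.0 22.0
    endloop
  endfacet
  facet normal 0.0000 -1.0000 0.0000
    outer loop
      vertex 0.0 0.0 0.0
      vertex 16.0 0.0 22.0
      vertex 0.0 0.0 22.0
    endloop
  endfacet
  facet normal 1.0000 0.0000 0.0000
    outer loop
      vertex 16.0 0.0 0.0
      vertex 16.0 5.0 0.0
      vertex 16.0 5.0 22.0
    endloop
  endfacet
  facet normal 1.0000 0.0000 0.0000
    outer loop
      vertex 16.0 0.0 0.0
      vertex 16.0 5.0 22.0
      vertex 16.0 0.0 22.0
    endloop
  endfacet
  facet normal 0.0000 1.0000 0.0000
    outer loop
      vertex 16.0 5.0 0.0
      vertex 4.0 5.0 0.0
      vertex 4.0 5.0 22.0
    endloop
  endfacet
  facet normal 0.0000 1.0000 0.0000
    outer loop
      vertex 16.0 5.0 0.0
      vertex 4.0 5.0 22.0
      vertex 16.0 5.0 22.0
    endloop
  endfacet
  facet normal 1.0000 0.0000 0.0000
    outer loop
      vertex 4.0 5.0 0.0
      vertex 4.0 16.0 0.0
      vertex 4.0 16.0 22.0
    endloop
  endfacet
  facet normal 1.0000 0.0000 0.0000
    outer loop
      vertex 4.0 5.0 0.0
      vertex 4.0 16.0 22.0
      vertex 4.0 5.0 22.0
    endloop
  endfacet
  facet normal 0.0000 1.0000 0.0000
    outer loop
      vertex 4.0 16.0 0.0
      vertex 0.0 16.0 0.0
      vertex 0.0 16.0 22.0
    endloop
  endfacet
  facet normal 0.0000 1.0000 0.0000
    outer loop
      vertex 4.0 16.0 0.0
      vertex 0.0 16.0 22.0
      vertex 4.0 16.0 22.0
    endloop
  endfacet
  facet normal -1.0000 0.0000 0.0000
    outer loop
      vertex 0.0 16.0 0.0
      vertex 0.0 0.0 0.0
      vertex 0.0 0.0 22.0
    endloop
  endfacet
  facet normal -1.0000 0.0000 0.0000
    outer loop
      vertex 0.0 16.0 0.0
      vertex 0.0 0.0 22.0
      vertex 0.0 16.0 22.0
    endloop
  endfacet
endsolid part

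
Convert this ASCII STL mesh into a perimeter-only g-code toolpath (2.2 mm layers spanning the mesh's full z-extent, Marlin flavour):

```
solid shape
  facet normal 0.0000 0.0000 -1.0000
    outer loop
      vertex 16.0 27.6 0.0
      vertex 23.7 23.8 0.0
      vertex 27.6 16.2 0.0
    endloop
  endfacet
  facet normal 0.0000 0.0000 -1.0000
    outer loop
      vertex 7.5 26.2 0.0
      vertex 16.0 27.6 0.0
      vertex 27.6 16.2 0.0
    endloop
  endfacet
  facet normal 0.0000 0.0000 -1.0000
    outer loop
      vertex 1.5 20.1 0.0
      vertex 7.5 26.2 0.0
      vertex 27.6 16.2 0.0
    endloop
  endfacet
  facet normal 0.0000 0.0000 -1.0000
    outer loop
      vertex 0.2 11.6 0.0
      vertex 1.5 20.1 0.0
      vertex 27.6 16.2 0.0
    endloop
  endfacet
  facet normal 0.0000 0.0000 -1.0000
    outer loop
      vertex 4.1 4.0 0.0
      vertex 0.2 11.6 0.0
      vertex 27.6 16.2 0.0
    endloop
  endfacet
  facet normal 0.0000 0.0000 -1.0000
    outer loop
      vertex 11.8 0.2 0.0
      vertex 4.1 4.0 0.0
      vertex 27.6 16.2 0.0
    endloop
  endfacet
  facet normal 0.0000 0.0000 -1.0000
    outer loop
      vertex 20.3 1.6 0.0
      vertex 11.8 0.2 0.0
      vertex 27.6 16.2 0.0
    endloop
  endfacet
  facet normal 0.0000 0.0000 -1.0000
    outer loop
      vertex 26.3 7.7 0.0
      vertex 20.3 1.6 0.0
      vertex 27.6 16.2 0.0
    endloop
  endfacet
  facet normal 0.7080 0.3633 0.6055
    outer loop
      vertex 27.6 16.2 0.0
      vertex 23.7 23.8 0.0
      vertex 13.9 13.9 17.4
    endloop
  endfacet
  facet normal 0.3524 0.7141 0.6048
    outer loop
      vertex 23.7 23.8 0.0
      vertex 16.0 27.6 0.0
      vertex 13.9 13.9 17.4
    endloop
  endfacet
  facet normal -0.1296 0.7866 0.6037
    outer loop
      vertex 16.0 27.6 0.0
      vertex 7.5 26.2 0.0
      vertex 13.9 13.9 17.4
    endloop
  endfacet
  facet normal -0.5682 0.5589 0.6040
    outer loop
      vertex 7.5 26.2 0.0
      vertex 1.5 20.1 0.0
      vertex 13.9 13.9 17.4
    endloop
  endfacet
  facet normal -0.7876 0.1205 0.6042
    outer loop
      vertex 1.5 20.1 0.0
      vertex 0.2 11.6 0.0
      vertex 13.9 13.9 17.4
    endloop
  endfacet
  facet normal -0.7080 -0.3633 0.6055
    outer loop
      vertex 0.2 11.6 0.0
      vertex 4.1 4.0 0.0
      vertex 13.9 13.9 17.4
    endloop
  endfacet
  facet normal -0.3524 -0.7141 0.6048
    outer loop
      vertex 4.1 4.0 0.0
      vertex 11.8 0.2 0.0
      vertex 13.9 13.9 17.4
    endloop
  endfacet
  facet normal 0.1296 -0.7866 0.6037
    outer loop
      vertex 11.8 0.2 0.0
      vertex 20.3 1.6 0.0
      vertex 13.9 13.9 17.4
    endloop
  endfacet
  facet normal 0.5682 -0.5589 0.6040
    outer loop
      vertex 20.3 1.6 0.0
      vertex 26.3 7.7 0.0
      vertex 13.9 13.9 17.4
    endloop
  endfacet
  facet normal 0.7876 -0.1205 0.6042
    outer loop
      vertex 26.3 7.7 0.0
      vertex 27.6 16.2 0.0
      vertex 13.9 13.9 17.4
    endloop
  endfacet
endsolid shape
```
; perimeter-only toolpath
G21 ; units = mm
G90 ; absolute positioning
G28 ; home
; layer 1
G0 Z2.2
G0 X25.9 Y15.9
G1 X22.5 Y22.6
G1 X15.7 Y25.9
G1 X8.3 Y24.7
G1 X3.0 Y19.3
G1 X1.9 Y11.9
G1 X5.3 Y5.2
G1 X12.1 Y1.9
G1 X19.5 Y3.1
G1 X24.8 Y8.5
G1 X25.9 Y15.9
; layer 2
G0 Z4.3
G0 X24.2 Y15.6
G1 X21.2 Y21.3
G1 X15.5 Y24.2
G1 X9.1 Y23.1
G1 X4.6 Y18.6
G1 X3.6 Y12.2
G1 X6.5 Y6.5
G1 X12.3 Y3.6
G1 X18.7 Y4.7
G1 X23.2 Y9.2
G1 X24.2 Y15.6
; layer 3
G0 Z6.5
G0 X22.5 Y15.3
G1 X20.0 Y20.1
G1 X15.2 Y22.5
G1 X9.9 Y21.6
G1 X6.2 Y17.8
G1 X5.3 Y12.5
G1 X7.8 Y7.7
G1 X12.6 Y5.3
G1 X17.9 Y6.2
G1 X21.6 Y10.0
G1 X22.5 Y15.3
; layer 4
G0 Z8.7
G0 X20.8 Y15.1
G1 X18.8 Y18.9
G1 X14.9 Y20.8
G1 X10.7 Y20.1
G1 X7.7 Y17.0
G1 X7.0 Y12.8
G1 X9.0 Y8.9
G1 X12.9 Y7.0
G1 X17.1 Y7.8
G1 X20.1 Y10.8
G1 X20.8 Y15.1
; layer 5
G0 Z10.9
G0 X19.0 Y14.8
G1 X17.6 Y17.6
G1 X14.7 Y19.0
G1 X11.5 Y18.5
G1 X9.2 Y16.2
G1 X8.8 Y13.0
G1 X10.2 Y10.2
G1 X13.1 Y8.8
G1 X16.3 Y9.3
G1 X18.6 Y11.6
G1 X19.0 Y14.8
; layer 6
G0 Z13.0
G0 X17.3 Y14.5
G1 X16.4 Y16.4
G1 X14.4 Y17.3
G1 X12.3 Y17.0
G1 X10.8 Y15.5
G1 X10.5 Y13.3
G1 X11.5 Y11.4
G1 X13.4 Y10.5
G1 X15.5 Y10.8
G1 X17.0 Y12.4
G1 X17.3 Y14.5
; layer 7
G0 Z15.2
G0 X15.6 Y14.2
G1 X15.1 Y15.1
G1 X14.2 Y15.6
G1 X13.1 Y15.4
G1 X12.3 Y14.7
G1 X12.2 Y13.6
G1 X12.7 Y12.7
G1 X13.6 Y12.2
G1 X14.7 Y12.4
G1 X15.4 Y13.1
G1 X15.6 Y14.2
M2 ; end

The solid is a regular 10-sided pyramid, base circumscribed radius ≈ 13.9 mm, apex at z ≈ 17.4 mm. Slicing at Δz = 2.2 mm — 8 equal slices spanning the solid's height, so layer i sits at z = i·h/8 — gives 7 non-empty perimeters. Each is a 10-segment closed polygon; G0 lifts to the layer z and rapids to the start vertex, then G1 traces the edges. The cross-section shrinks linearly with z (the slice at the apex is degenerate and omitted).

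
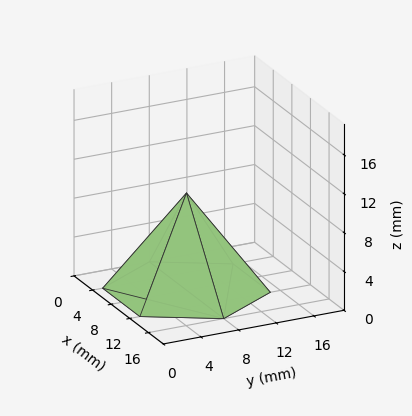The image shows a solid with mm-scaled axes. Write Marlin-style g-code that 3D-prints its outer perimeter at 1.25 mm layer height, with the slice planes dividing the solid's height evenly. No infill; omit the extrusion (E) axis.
Reading the render: the shape is a regular 6-sided pyramid, base circumscribed radius ≈ 8 mm, apex at z ≈ 10 mm (dimensions read to the nearest mm from the axis ticks). For the g-code, the solid's height is divided into equal slices at the stated Δz and each level perimeter traced with G1 moves after a G0 lift.

; perimeter-only toolpath
G21 ; units = mm
G90 ; absolute positioning
G28 ; home
; layer 1
G0 Z1.25
G0 X15.00 Y8.00
G1 X11.50 Y14.06
G1 X4.50 Y14.06
G1 X1.00 Y8.00
G1 X4.50 Y1.94
G1 X11.50 Y1.94
G1 X15.00 Y8.00
; layer 2
G0 Z2.50
G0 X14.00 Y8.00
G1 X11.00 Y13.20
G1 X5.00 Y13.20
G1 X2.00 Y8.00
G1 X5.00 Y2.80
G1 X11.00 Y2.80
G1 X14.00 Y8.00
; layer 3
G0 Z3.75
G0 X13.00 Y8.00
G1 X10.50 Y12.33
G1 X5.50 Y12.33
G1 X3.00 Y8.00
G1 X5.50 Y3.67
G1 X10.50 Y3.67
G1 X13.00 Y8.00
; layer 4
G0 Z5.00
G0 X12.00 Y8.00
G1 X10.00 Y11.46
G1 X6.00 Y11.46
G1 X4.00 Y8.00
G1 X6.00 Y4.54
G1 X10.00 Y4.54
G1 X12.00 Y8.00
; layer 5
G0 Z6.25
G0 X11.00 Y8.00
G1 X9.50 Y10.60
G1 X6.50 Y10.60
G1 X5.00 Y8.00
G1 X6.50 Y5.40
G1 X9.50 Y5.40
G1 X11.00 Y8.00
; layer 6
G0 Z7.50
G0 X10.00 Y8.00
G1 X9.00 Y9.73
G1 X7.00 Y9.73
G1 X6.00 Y8.00
G1 X7.00 Y6.27
G1 X9.00 Y6.27
G1 X10.00 Y8.00
; layer 7
G0 Z8.75
G0 X9.00 Y8.00
G1 X8.50 Y8.87
G1 X7.50 Y8.87
G1 X7.00 Y8.00
G1 X7.50 Y7.13
G1 X8.50 Y7.13
G1 X9.00 Y8.00
M2 ; end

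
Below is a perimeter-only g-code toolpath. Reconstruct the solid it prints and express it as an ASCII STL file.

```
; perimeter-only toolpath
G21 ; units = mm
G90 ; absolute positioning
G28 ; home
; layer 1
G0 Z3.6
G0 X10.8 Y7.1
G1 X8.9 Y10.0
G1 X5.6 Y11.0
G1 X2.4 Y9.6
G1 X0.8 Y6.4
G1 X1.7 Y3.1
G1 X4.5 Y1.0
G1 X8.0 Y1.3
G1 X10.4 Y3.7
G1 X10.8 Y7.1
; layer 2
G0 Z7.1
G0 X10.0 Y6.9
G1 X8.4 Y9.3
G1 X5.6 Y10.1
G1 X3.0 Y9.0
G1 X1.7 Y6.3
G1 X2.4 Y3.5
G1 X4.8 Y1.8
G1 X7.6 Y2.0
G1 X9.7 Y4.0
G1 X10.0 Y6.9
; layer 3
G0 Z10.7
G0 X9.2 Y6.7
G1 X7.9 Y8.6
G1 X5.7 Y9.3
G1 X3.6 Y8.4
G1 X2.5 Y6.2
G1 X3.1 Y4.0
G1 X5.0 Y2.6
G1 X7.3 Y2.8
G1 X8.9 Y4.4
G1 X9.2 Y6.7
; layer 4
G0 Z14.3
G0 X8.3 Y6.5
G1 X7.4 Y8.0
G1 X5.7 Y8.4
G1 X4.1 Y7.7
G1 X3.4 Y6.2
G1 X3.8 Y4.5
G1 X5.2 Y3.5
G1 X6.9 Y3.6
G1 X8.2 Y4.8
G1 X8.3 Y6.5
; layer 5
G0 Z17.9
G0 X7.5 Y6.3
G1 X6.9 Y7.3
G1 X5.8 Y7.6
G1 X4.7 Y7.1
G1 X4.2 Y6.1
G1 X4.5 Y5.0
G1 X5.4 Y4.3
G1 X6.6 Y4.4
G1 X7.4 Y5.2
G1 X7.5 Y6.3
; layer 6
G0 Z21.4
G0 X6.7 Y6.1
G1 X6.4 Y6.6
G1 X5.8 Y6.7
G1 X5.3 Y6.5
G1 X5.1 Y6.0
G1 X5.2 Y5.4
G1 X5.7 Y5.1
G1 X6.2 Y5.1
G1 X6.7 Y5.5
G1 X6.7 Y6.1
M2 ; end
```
solid part
  facet normal 0.0000 0.0000 -1.0000
    outer loop
      vertex 5.5 11.8 0.0
      vertex 9.4 10.7 0.0
      vertex 11.6 7.3 0.0
    endloop
  endfacet
  facet normal 0.0000 0.0000 -1.0000
    outer loop
      vertex 1.8 10.2 0.0
      vertex 5.5 11.8 0.0
      vertex 11.6 7.3 0.0
    endloop
  endfacet
  facet normal 0.0000 0.0000 -1.0000
    outer loop
      vertex 0.0 6.5 0.0
      vertex 1.8 10.2 0.0
      vertex 11.6 7.3 0.0
    endloop
  endfacet
  facet normal 0.0000 0.0000 -1.0000
    outer loop
      vertex 1.0 2.6 0.0
      vertex 0.0 6.5 0.0
      vertex 11.6 7.3 0.0
    endloop
  endfacet
  facet normal 0.0000 0.0000 -1.0000
    outer loop
      vertex 4.3 0.2 0.0
      vertex 1.0 2.6 0.0
      vertex 11.6 7.3 0.0
    endloop
  endfacet
  facet normal 0.0000 0.0000 -1.0000
    outer loop
      vertex 8.3 0.5 0.0
      vertex 4.3 0.2 0.0
      vertex 11.6 7.3 0.0
    endloop
  endfacet
  facet normal 0.0000 0.0000 -1.0000
    outer loop
      vertex 11.2 3.3 0.0
      vertex 8.3 0.5 0.0
      vertex 11.6 7.3 0.0
    endloop
  endfacet
  facet normal 0.8196 0.5304 0.2166
    outer loop
      vertex 11.6 7.3 0.0
      vertex 9.4 10.7 0.0
      vertex 5.9 5.9 25.0
    endloop
  endfacet
  facet normal 0.2650 0.9394 0.2175
    outer loop
      vertex 9.4 10.7 0.0
      vertex 5.5 11.8 0.0
      vertex 5.9 5.9 25.0
    endloop
  endfacet
  facet normal -0.3874 0.8959 0.2176
    outer loop
      vertex 5.5 11.8 0.0
      vertex 1.8 10.2 0.0
      vertex 5.9 5.9 25.0
    endloop
  endfacet
  facet normal -0.8777 0.4270 0.2174
    outer loop
      vertex 1.8 10.2 0.0
      vertex 0.0 6.5 0.0
      vertex 5.9 5.9 25.0
    endloop
  endfacet
  facet normal -0.9455 -0.2424 0.2173
    outer loop
      vertex 0.0 6.5 0.0
      vertex 1.0 2.6 0.0
      vertex 5.9 5.9 25.0
    endloop
  endfacet
  facet normal -0.5742 -0.7895 0.2168
    outer loop
      vertex 1.0 2.6 0.0
      vertex 4.3 0.2 0.0
      vertex 5.9 5.9 25.0
    endloop
  endfacet
  facet normal 0.0730 -0.9734 0.2173
    outer loop
      vertex 4.3 0.2 0.0
      vertex 8.3 0.5 0.0
      vertex 5.9 5.9 25.0
    endloop
  endfacet
  facet normal 0.6781 -0.7023 0.2168
    outer loop
      vertex 8.3 0.5 0.0
      vertex 11.2 3.3 0.0
      vertex 5.9 5.9 25.0
    endloop
  endfacet
  facet normal 0.9715 -0.0972 0.2161
    outer loop
      vertex 11.2 3.3 0.0
      vertex 11.6 7.3 0.0
      vertex 5.9 5.9 25.0
    endloop
  endfacet
endsolid part

The G0 Z moves step by Δz≈3.6 mm. The G1 loops shrink linearly with z, so the solid tapers from its base footprint up to z≈25. Closing with a flat bottom cap and the tapered top and triangulating gives 16 facets — a regular 9-sided pyramid, base circumscribed radius ≈ 5.9 mm, apex at z ≈ 25 mm.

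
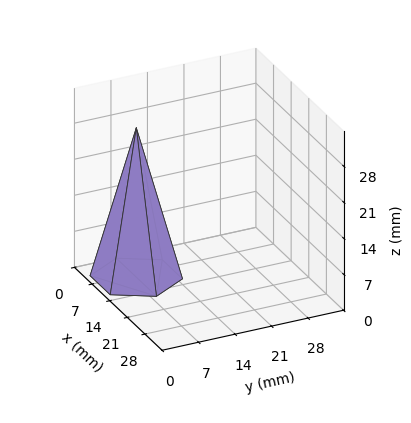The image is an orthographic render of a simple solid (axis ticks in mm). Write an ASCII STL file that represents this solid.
Reading the render: the shape is a regular 6-sided pyramid, base circumscribed radius ≈ 8 mm, apex at z ≈ 29 mm (dimensions read to the nearest mm from the axis ticks). For the STL, each face is triangulated and given an outward normal.

solid part
  facet normal 0.0000 0.0000 -1.0000
    outer loop
      vertex 4.000 14.928 0.000
      vertex 12.000 14.928 0.000
      vertex 16.000 8.000 0.000
    endloop
  endfacet
  facet normal 0.0000 0.0000 -1.0000
    outer loop
      vertex 0.000 8.000 0.000
      vertex 4.000 14.928 0.000
      vertex 16.000 8.000 0.000
    endloop
  endfacet
  facet normal 0.0000 0.0000 -1.0000
    outer loop
      vertex 4.000 1.072 0.000
      vertex 0.000 8.000 0.000
      vertex 16.000 8.000 0.000
    endloop
  endfacet
  facet normal 0.0000 0.0000 -1.0000
    outer loop
      vertex 12.000 1.072 0.000
      vertex 4.000 1.072 0.000
      vertex 16.000 8.000 0.000
    endloop
  endfacet
  facet normal 0.8423 0.4863 0.2324
    outer loop
      vertex 16.000 8.000 0.000
      vertex 12.000 14.928 0.000
      vertex 8.000 8.000 29.000
    endloop
  endfacet
  facet normal 0.0000 0.9726 0.2324
    outer loop
      vertex 12.000 14.928 0.000
      vertex 4.000 14.928 0.000
      vertex 8.000 8.000 29.000
    endloop
  endfacet
  facet normal -0.8423 0.4863 0.2324
    outer loop
      vertex 4.000 14.928 0.000
      vertex 0.000 8.000 0.000
      vertex 8.000 8.000 29.000
    endloop
  endfacet
  facet normal -0.8423 -0.4863 0.2324
    outer loop
      vertex 0.000 8.000 0.000
      vertex 4.000 1.072 0.000
      vertex 8.000 8.000 29.000
    endloop
  endfacet
  facet normal 0.0000 -0.9726 0.2324
    outer loop
      vertex 4.000 1.072 0.000
      vertex 12.000 1.072 0.000
      vertex 8.000 8.000 29.000
    endloop
  endfacet
  facet normal 0.8423 -0.4863 0.2324
    outer loop
      vertex 12.000 1.072 0.000
      vertex 16.000 8.000 0.000
      vertex 8.000 8.000 29.000
    endloop
  endfacet
endsolid part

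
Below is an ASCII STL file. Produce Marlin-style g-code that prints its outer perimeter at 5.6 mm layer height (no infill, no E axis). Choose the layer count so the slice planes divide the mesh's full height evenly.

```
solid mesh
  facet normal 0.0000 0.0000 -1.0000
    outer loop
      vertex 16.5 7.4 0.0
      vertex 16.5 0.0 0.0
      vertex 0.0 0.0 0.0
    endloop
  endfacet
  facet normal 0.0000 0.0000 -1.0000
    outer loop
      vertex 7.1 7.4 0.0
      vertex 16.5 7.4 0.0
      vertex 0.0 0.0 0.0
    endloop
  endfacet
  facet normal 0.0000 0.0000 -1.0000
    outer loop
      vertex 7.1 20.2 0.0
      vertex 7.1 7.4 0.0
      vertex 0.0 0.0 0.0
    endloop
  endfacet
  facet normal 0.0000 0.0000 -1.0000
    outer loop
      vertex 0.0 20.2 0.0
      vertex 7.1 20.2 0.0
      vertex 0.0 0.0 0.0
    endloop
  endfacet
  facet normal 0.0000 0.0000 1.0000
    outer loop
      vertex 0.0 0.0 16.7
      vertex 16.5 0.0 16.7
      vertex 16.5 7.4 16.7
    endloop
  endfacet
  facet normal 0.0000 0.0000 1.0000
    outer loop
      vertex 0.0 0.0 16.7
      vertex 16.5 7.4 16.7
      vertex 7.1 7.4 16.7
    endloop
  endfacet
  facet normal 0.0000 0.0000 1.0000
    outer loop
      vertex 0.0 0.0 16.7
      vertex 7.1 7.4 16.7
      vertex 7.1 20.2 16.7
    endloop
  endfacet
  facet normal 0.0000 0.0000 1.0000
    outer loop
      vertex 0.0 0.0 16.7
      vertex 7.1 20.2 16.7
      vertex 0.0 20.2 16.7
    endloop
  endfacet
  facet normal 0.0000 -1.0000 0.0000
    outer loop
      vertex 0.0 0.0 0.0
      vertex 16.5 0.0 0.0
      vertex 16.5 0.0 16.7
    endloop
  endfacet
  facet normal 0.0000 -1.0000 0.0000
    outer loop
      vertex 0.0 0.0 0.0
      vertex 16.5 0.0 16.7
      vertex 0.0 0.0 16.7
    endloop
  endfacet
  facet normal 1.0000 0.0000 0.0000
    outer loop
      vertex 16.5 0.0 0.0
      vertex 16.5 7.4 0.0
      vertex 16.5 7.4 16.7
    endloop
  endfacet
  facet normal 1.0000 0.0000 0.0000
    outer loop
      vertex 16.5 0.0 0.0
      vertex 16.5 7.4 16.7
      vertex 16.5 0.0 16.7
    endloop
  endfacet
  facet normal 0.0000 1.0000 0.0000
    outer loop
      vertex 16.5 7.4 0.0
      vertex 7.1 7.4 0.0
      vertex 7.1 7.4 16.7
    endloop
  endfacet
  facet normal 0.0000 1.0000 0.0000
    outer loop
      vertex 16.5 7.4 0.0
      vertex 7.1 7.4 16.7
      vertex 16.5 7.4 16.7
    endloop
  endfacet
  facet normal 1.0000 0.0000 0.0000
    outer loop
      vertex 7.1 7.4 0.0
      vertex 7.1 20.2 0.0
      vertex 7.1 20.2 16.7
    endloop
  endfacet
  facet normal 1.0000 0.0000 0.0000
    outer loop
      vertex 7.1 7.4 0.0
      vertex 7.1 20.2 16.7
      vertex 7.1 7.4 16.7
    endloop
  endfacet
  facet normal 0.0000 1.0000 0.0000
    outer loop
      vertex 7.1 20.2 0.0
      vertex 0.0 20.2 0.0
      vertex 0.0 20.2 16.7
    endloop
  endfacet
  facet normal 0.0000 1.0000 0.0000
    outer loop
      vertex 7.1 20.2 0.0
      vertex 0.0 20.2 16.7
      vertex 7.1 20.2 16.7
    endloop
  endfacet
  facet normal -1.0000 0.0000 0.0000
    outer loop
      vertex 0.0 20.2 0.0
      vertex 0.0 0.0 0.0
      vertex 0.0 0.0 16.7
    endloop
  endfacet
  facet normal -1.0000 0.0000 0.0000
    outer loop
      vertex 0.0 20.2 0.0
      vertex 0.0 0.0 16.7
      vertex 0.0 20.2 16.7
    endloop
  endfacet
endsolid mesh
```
; perimeter-only toolpath
G21 ; units = mm
G90 ; absolute positioning
G28 ; home
; layer 1
G0 Z5.6
G0 X0.0 Y0.0
G1 X16.5 Y0.0
G1 X16.5 Y7.4
G1 X7.1 Y7.4
G1 X7.1 Y20.2
G1 X0.0 Y20.2
G1 X0.0 Y0.0
; layer 2
G0 Z11.1
G0 X0.0 Y0.0
G1 X16.5 Y0.0
G1 X16.5 Y7.4
G1 X7.1 Y7.4
G1 X7.1 Y20.2
G1 X0.0 Y20.2
G1 X0.0 Y0.0
; layer 3
G0 Z16.7
G0 X0.0 Y0.0
G1 X16.5 Y0.0
G1 X16.5 Y7.4
G1 X7.1 Y7.4
G1 X7.1 Y20.2
G1 X0.0 Y20.2
G1 X0.0 Y0.0
M2 ; end

The solid is an L-shaped prism: outer 16.5 × 20.2 mm, arm thicknesses ≈ 7.4 mm (horizontal) and 7.1 mm (vertical), extruded 16.7 mm in z. Slicing at Δz = 5.6 mm — 3 equal slices spanning the solid's height, so layer i sits at z = i·h/3 — gives 3 non-empty perimeters. Each is a 6-segment closed polygon; G0 lifts to the layer z and rapids to the start vertex, then G1 traces the edges.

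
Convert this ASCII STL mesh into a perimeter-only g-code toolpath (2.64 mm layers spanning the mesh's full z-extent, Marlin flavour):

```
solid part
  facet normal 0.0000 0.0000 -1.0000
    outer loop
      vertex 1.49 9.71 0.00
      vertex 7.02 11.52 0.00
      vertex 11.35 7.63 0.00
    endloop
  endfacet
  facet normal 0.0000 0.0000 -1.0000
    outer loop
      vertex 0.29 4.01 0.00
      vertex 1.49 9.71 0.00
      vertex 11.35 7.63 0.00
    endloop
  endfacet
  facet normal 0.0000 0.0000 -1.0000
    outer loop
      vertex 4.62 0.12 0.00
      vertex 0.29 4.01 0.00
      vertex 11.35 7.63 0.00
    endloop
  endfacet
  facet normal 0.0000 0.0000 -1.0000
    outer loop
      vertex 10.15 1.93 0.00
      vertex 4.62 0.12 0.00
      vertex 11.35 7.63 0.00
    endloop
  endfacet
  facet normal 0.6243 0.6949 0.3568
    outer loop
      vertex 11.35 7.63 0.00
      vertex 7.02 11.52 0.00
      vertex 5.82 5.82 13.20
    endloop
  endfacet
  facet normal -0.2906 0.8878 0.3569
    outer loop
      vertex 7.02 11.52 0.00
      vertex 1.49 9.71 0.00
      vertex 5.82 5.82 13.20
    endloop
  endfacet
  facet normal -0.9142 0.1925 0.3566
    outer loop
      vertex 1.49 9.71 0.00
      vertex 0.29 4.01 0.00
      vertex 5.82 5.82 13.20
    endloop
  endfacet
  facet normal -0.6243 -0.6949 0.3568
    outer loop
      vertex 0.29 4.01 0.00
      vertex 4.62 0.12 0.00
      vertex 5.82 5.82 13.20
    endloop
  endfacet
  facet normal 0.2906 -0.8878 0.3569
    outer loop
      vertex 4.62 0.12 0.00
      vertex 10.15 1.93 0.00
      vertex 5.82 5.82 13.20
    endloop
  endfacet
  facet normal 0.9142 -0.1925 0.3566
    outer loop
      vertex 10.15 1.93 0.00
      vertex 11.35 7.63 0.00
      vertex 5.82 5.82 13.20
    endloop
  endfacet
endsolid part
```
; perimeter-only toolpath
G21 ; units = mm
G90 ; absolute positioning
G28 ; home
; layer 1
G0 Z2.64
G0 X10.24 Y7.27
G1 X6.78 Y10.38
G1 X2.36 Y8.93
G1 X1.40 Y4.37
G1 X4.86 Y1.26
G1 X9.28 Y2.71
G1 X10.24 Y7.27
; layer 2
G0 Z5.28
G0 X9.14 Y6.91
G1 X6.54 Y9.24
G1 X3.22 Y8.15
G1 X2.50 Y4.73
G1 X5.10 Y2.40
G1 X8.42 Y3.49
G1 X9.14 Y6.91
; layer 3
G0 Z7.92
G0 X8.03 Y6.54
G1 X6.30 Y8.10
G1 X4.09 Y7.38
G1 X3.61 Y5.10
G1 X5.34 Y3.54
G1 X7.55 Y4.26
G1 X8.03 Y6.54
; layer 4
G0 Z10.56
G0 X6.93 Y6.18
G1 X6.06 Y6.96
G1 X4.95 Y6.60
G1 X4.71 Y5.46
G1 X5.58 Y4.68
G1 X6.69 Y5.04
G1 X6.93 Y6.18
M2 ; end

The solid is a regular 6-sided pyramid, base circumscribed radius ≈ 5.82 mm, apex at z ≈ 13.2 mm. Slicing at Δz = 2.64 mm — 5 equal slices spanning the solid's height, so layer i sits at z = i·h/5 — gives 4 non-empty perimeters. Each is a 6-segment closed polygon; G0 lifts to the layer z and rapids to the start vertex, then G1 traces the edges. The cross-section shrinks linearly with z (the slice at the apex is degenerate and omitted).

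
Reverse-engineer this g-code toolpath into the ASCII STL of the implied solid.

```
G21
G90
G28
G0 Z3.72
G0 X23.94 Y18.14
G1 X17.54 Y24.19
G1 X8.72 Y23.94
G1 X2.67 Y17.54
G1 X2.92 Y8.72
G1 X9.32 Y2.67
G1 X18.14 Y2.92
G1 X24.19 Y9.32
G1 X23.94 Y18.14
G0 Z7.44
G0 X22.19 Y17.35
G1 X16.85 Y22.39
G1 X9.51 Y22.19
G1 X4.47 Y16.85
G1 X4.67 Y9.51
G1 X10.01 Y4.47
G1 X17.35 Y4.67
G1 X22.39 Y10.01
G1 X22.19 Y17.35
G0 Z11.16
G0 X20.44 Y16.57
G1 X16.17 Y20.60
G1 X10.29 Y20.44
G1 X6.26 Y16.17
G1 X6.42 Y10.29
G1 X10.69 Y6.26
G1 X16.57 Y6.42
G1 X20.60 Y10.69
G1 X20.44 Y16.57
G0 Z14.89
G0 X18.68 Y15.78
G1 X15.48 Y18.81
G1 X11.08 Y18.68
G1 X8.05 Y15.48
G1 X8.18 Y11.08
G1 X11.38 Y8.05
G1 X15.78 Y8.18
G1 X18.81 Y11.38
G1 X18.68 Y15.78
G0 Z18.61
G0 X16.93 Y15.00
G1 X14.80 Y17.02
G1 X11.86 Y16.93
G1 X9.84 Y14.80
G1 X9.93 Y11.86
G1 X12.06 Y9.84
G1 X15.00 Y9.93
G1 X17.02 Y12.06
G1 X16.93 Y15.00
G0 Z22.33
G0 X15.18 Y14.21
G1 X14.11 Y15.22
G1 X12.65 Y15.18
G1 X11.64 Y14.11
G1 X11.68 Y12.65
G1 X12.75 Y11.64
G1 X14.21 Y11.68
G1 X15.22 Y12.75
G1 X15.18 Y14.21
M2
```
solid part
  facet normal 0.0000 0.0000 -1.0000
    outer loop
      vertex 7.94 25.69 0.00
      vertex 18.22 25.98 0.00
      vertex 25.69 18.92 0.00
    endloop
  endfacet
  facet normal 0.0000 0.0000 -1.0000
    outer loop
      vertex 0.88 18.22 0.00
      vertex 7.94 25.69 0.00
      vertex 25.69 18.92 0.00
    endloop
  endfacet
  facet normal 0.0000 0.0000 -1.0000
    outer loop
      vertex 1.17 7.94 0.00
      vertex 0.88 18.22 0.00
      vertex 25.69 18.92 0.00
    endloop
  endfacet
  facet normal 0.0000 0.0000 -1.0000
    outer loop
      vertex 8.64 0.88 0.00
      vertex 1.17 7.94 0.00
      vertex 25.69 18.92 0.00
    endloop
  endfacet
  facet normal 0.0000 0.0000 -1.0000
    outer loop
      vertex 18.92 1.17 0.00
      vertex 8.64 0.88 0.00
      vertex 25.69 18.92 0.00
    endloop
  endfacet
  facet normal 0.0000 0.0000 -1.0000
    outer loop
      vertex 25.98 8.64 0.00
      vertex 18.92 1.17 0.00
      vertex 25.69 18.92 0.00
    endloop
  endfacet
  facet normal 0.6201 0.6561 0.4301
    outer loop
      vertex 25.69 18.92 0.00
      vertex 18.22 25.98 0.00
      vertex 13.43 13.43 26.05
    endloop
  endfacet
  facet normal -0.0255 0.9024 0.4301
    outer loop
      vertex 18.22 25.98 0.00
      vertex 7.94 25.69 0.00
      vertex 13.43 13.43 26.05
    endloop
  endfacet
  facet normal -0.6561 0.6201 0.4301
    outer loop
      vertex 7.94 25.69 0.00
      vertex 0.88 18.22 0.00
      vertex 13.43 13.43 26.05
    endloop
  endfacet
  facet normal -0.9024 -0.0255 0.4301
    outer loop
      vertex 0.88 18.22 0.00
      vertex 1.17 7.94 0.00
      vertex 13.43 13.43 26.05
    endloop
  endfacet
  facet normal -0.6201 -0.6561 0.4301
    outer loop
      vertex 1.17 7.94 0.00
      vertex 8.64 0.88 0.00
      vertex 13.43 13.43 26.05
    endloop
  endfacet
  facet normal 0.0255 -0.9024 0.4301
    outer loop
      vertex 8.64 0.88 0.00
      vertex 18.92 1.17 0.00
      vertex 13.43 13.43 26.05
    endloop
  endfacet
  facet normal 0.6561 -0.6201 0.4301
    outer loop
      vertex 18.92 1.17 0.00
      vertex 25.98 8.64 0.00
      vertex 13.43 13.43 26.05
    endloop
  endfacet
  facet normal 0.9024 0.0255 0.4301
    outer loop
      vertex 25.98 8.64 0.00
      vertex 25.69 18.92 0.00
      vertex 13.43 13.43 26.05
    endloop
  endfacet
endsolid part

The G0 Z moves step by Δz≈3.72 mm. The G1 loops shrink linearly with z, so the solid tapers from its base footprint up to z≈26.1. Closing with a flat bottom cap and the tapered top and triangulating gives 14 facets — a regular 8-sided pyramid, base circumscribed radius ≈ 13.4 mm, apex at z ≈ 26.1 mm.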